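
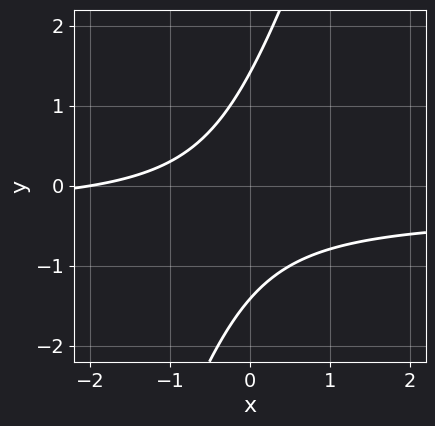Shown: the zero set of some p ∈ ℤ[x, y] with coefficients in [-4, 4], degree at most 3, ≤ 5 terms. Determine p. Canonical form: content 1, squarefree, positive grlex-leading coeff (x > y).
3*x*y - y^2 + x + 2

(a) Degree: a generic line meets the curve in up to 2 points, so deg p = 2.
(b) Reading off the gridlines: one x-axis crossing is at x = -2.
(c) Solving for integer coefficients yields p as stated.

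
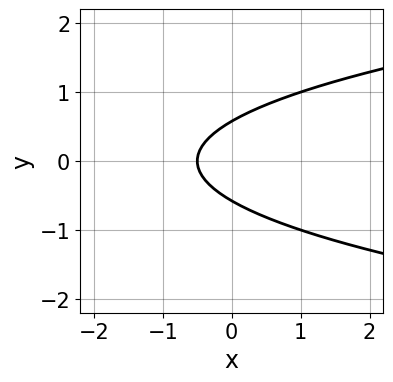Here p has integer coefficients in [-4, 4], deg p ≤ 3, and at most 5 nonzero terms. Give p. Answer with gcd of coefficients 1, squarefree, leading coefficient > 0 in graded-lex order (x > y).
1. deg p = 2.
2. Symmetries: the y ↦ −y reflection is a symmetry, so y appears only in even powers.
3. Matching integer coefficients to the picture gives p.

3*y^2 - 2*x - 1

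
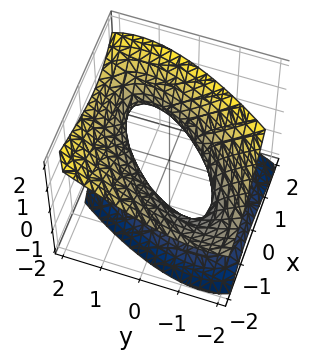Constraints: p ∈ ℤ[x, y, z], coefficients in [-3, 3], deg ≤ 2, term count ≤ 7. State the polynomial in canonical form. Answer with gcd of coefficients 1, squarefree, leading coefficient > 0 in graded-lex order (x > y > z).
First, the degree is 2 — the shape is more complex than any degree-1 surface.
Next, from the axis intercepts and sections: the y-axis gridline crossings are at y ∈ {-1, 1}; among the integer gridlines, it crosses the x-axis at x ∈ {-1, 1}; no z-intercept at any integer in the box.
Finally, assembling these constraints gives the stated polynomial.

2*x^2 - 3*x*y + 3*x*z + 2*y^2 - 3*z^2 - 2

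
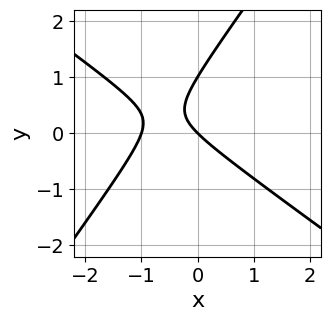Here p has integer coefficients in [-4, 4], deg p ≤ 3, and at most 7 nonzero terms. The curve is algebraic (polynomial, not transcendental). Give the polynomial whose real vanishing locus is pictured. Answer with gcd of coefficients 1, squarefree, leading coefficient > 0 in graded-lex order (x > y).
3*x^2 + 2*x*y - 3*y^2 + 3*x + 3*y

First, the degree is 2 — a generic line meets the curve in up to 2 points.
Next, from the axis intercepts and sections: the y-axis gridline crossings are at y ∈ {0, 1}; the x-axis gridline crossings are at x ∈ {-1, 0}.
Finally, solving for integer coefficients yields p as stated.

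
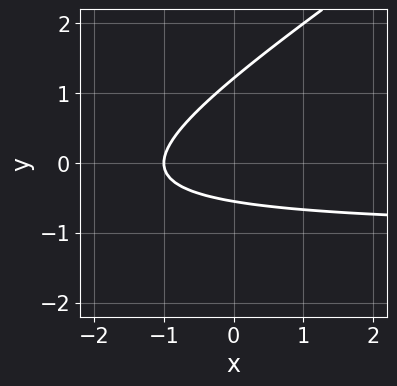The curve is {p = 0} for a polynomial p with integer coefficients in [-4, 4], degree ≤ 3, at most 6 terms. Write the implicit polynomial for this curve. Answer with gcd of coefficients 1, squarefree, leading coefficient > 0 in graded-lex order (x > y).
2*x*y - 3*y^2 + 2*x + 2*y + 2

Degree: no degree-1 curve has this shape, so deg p = 2.
Against the integer gridlines: it crosses the x-axis at the gridline x = -1.
Solving for integer coefficients yields p as stated.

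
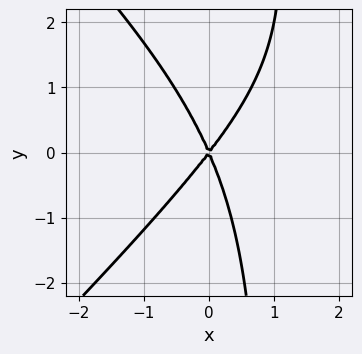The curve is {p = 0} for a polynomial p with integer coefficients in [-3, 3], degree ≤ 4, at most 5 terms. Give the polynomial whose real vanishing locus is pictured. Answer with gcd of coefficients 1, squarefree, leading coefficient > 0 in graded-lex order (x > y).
x^3 - x*y^2 - 3*x^2 + x*y + y^2

(a) Degree: the shape is more complex than any degree-2 curve, so deg p = 3.
(b) From the axis intercepts and sections: one y-axis crossing is at y = 0; it meets the x-axis at x = 0 (among the integer gridlines).
(c) Putting this together gives p.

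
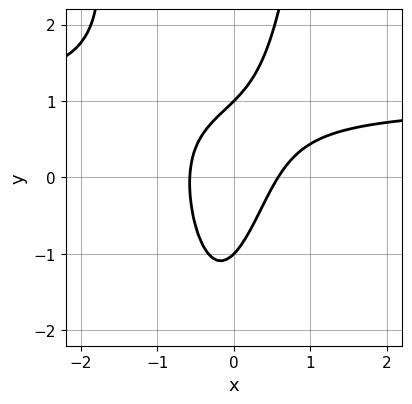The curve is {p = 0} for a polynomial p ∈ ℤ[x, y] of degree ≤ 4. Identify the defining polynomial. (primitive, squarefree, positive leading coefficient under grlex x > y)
(a) The degree is 3 — the shape is more complex than any degree-2 curve.
(b) From the visible intercepts: the y-axis gridline crossings are at y ∈ {-1, 1}.
(c) Matching integer coefficients to the picture gives p.

3*x^2*y - 3*x^2 + 2*x*y - y^2 + 1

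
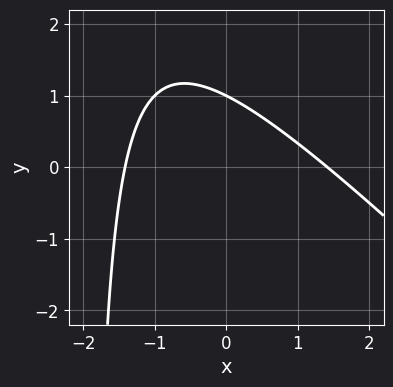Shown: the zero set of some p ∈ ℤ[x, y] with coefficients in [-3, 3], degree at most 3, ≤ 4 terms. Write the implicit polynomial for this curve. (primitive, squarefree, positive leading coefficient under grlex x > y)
x^2 + x*y + 2*y - 2

First, degree: the shape is more complex than any degree-1 curve, so deg p = 2.
Then, from the axis intercepts and sections: it meets the y-axis at y = 1 (among the integer gridlines).
Finally, assembling these constraints gives the stated polynomial.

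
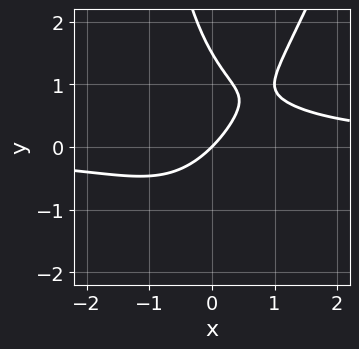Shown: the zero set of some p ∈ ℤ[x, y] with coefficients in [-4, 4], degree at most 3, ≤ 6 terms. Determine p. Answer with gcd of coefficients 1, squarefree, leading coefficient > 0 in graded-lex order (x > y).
First, degree: the shape is more complex than any degree-2 curve, so deg p = 3.
Then, reading off the gridlines: it crosses the y-axis at the gridline y = 0; one x-axis crossing is at x = 0.
Finally, matching integer coefficients to the picture gives p.

3*x^2*y - x*y^2 - 2*y^2 - 3*x + 3*y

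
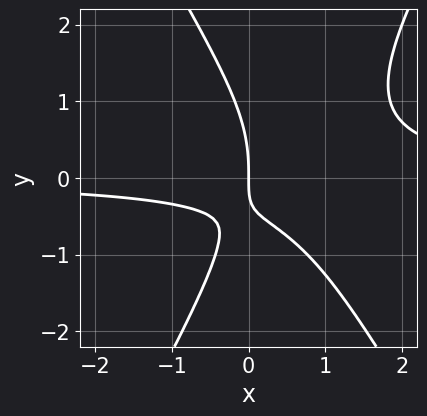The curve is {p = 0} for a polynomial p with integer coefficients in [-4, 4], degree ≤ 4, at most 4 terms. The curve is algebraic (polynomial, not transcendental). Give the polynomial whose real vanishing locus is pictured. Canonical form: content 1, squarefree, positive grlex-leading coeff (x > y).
(a) The degree is 3 — no degree-2 curve has this shape.
(b) Against the integer gridlines: it crosses the x-axis at the gridline x = 0; it meets the y-axis at y = 0 (among the integer gridlines).
(c) Solving for integer coefficients yields p as stated.

3*x^2*y - y^3 - 3*x*y - 2*x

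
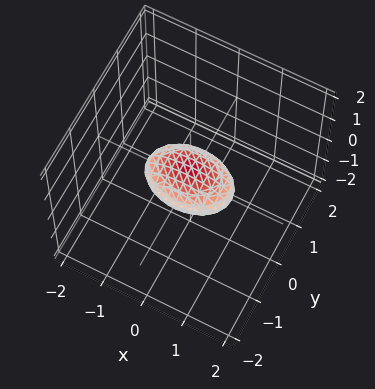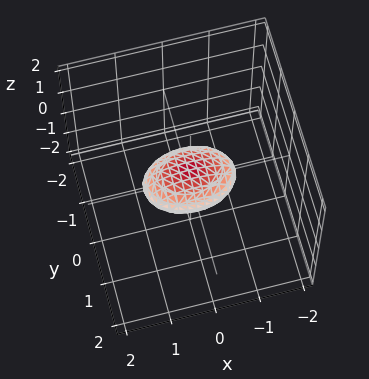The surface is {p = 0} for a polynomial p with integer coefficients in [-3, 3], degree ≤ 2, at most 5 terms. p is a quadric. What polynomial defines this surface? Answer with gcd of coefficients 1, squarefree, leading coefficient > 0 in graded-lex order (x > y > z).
1. deg p = 2. Bounded and convex; a quadric.
2. Symmetries: the y ↦ −y reflection is a symmetry, so y appears only in even powers; mirror symmetry x ↦ −x ⇒ only even powers of x; mirror symmetry z ↦ −z ⇒ only even powers of z.
3. From the visible intercepts: the x-axis gridline crossings are at x ∈ {-1, 1}.
4. Matching integer coefficients to the picture gives p.

x^2 + 2*y^2 + 3*z^2 - 1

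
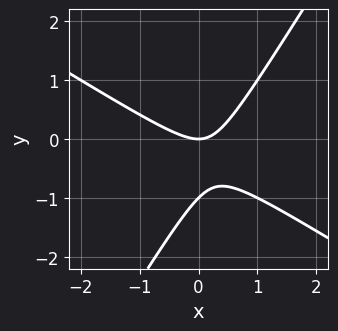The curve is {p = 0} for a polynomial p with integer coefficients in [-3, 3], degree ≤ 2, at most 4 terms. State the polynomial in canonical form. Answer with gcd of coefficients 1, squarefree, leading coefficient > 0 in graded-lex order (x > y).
x^2 + x*y - y^2 - y

First, the degree is 2 — no degree-1 curve has this shape.
Then, checking where it meets the axes: it crosses the x-axis at the gridline x = 0; the y-axis gridline crossings are at y ∈ {-1, 0}.
Finally, assembling these constraints gives the stated polynomial.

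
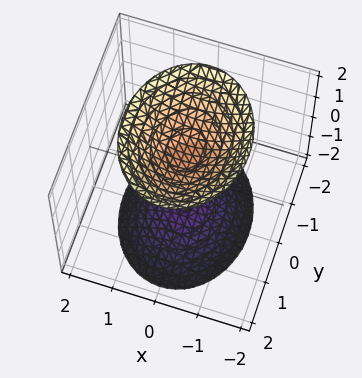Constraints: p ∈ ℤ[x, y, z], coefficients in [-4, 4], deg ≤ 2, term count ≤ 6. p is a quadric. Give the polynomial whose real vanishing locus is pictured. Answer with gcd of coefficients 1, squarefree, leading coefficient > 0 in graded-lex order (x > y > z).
The picture has 2 separate pieces. They look like related sheets of one shape, so recover p as a whole.
Degree: two separate bowl-shaped sheets opening away from each other; a quadric, so deg p = 2.
Symmetries: the x ↦ −x reflection is a symmetry, so x appears only in even powers; mirror symmetry y ↦ −y ⇒ only even powers of y; the z ↦ −z reflection is a symmetry, so z appears only in even powers.
From the axis intercepts and sections: the surface avoids every integer y-axis point in the box; the surface avoids every integer x-axis point in the box.
Solving for integer coefficients yields p as stated.

3*x^2 + 2*y^2 - 2*z^2 + 3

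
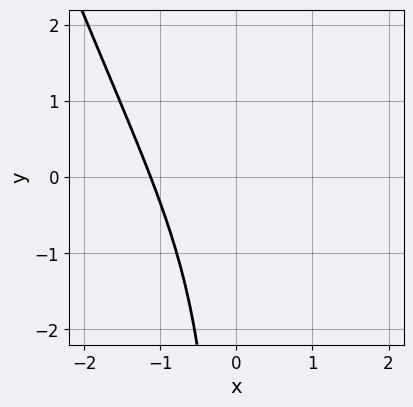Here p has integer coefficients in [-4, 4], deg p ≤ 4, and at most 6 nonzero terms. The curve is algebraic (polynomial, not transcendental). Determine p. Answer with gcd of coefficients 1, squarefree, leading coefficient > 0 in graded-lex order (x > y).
First, deg p = 3.
Then, against the integer gridlines: the curve avoids every integer y-axis point in the box.
Finally, putting this together gives p.

3*x^3 + x^2*y + x^2 - 2*x*y + 3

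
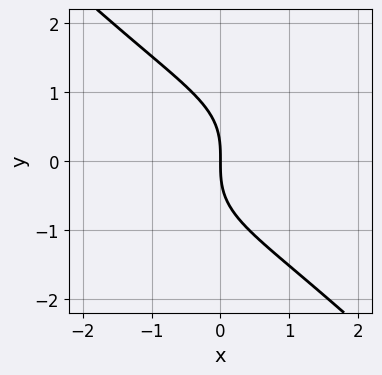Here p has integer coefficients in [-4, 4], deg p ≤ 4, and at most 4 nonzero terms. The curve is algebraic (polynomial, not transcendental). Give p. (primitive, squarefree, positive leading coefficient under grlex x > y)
Degree: the shape is more complex than any degree-2 curve, so deg p = 3.
From the visible intercepts: it meets the y-axis at y = 0 (among the integer gridlines); it meets the x-axis at x = 0 (among the integer gridlines).
Assembling these constraints gives the stated polynomial.

x^2*y - y^3 - 2*x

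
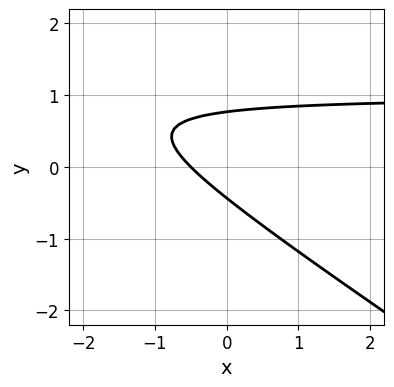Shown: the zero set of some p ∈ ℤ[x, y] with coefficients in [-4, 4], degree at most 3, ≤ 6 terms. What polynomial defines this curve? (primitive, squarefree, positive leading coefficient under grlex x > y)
2*x*y + 3*y^2 - 2*x - y - 1

The degree is 2 — a generic line meets the curve in up to 2 points.
Putting this together gives p.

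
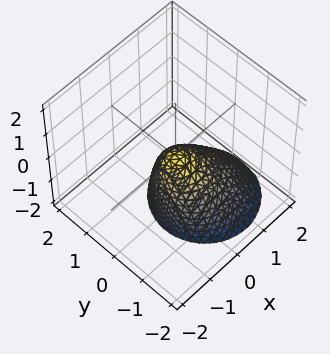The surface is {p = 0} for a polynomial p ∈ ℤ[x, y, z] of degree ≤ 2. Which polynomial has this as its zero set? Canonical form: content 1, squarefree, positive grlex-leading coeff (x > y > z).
3*x^2 + 2*x*z + 3*y^2 - y*z + 2*z

(a) Degree: no degree-1 surface has this shape, so deg p = 2.
(b) From the axis intercepts and sections: it meets the x-axis at x = 0 (among the integer gridlines); one y-axis crossing is at y = 0.
(c) These observations pin down the coefficients.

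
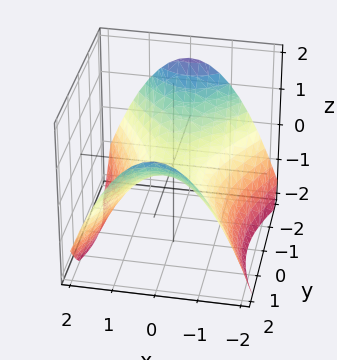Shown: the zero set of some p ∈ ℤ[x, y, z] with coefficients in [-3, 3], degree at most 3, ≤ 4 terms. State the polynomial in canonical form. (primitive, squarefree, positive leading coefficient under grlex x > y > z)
2*x^2 - y^2 + 3*z

(a) Degree: a hyperbolic paraboloid; a quadric, so deg p = 2.
(b) Symmetries: the x ↦ −x reflection is a symmetry, so x appears only in even powers; it's symmetric under y → −y, forcing even powers of y.
(c) Reading off the gridlines: one x-axis crossing is at x = 0; it crosses the z-axis at the gridline z = 0.
(d) Assembling these constraints gives the stated polynomial.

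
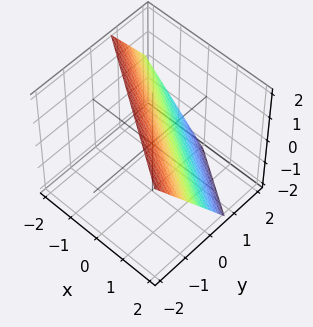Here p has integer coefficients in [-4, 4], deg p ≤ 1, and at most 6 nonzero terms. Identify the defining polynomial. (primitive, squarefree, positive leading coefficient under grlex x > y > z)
2*x + 3*y + 2*z - 2

deg p = 1. The surface is flat (a plane).
From the axis intercepts and sections: it meets the x-axis at x = 1 (among the integer gridlines); it meets the z-axis at z = 1 (among the integer gridlines).
These observations pin down the coefficients.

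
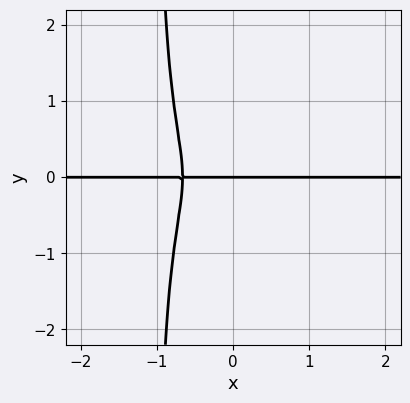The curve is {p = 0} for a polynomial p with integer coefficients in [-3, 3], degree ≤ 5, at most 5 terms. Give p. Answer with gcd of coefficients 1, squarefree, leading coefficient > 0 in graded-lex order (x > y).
(a) The degree is 4 — a generic line meets the curve in up to 4 points.
(b) From the axis intercepts and sections: the visible x-axis segment lies entirely on the curve; one y-axis crossing is at y = 0.
(c) Assembling these constraints gives the stated polynomial.

3*x^3*y + x*y^3 + 2*x^2*y + y^3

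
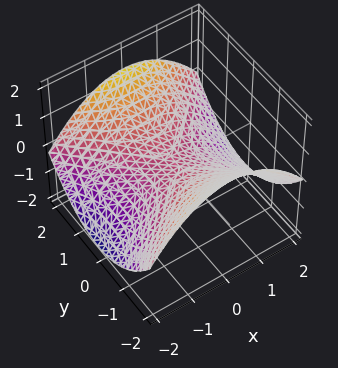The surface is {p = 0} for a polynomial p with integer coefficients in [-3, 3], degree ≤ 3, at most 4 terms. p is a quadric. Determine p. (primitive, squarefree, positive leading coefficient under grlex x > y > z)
x^2 - y^2 + 3*z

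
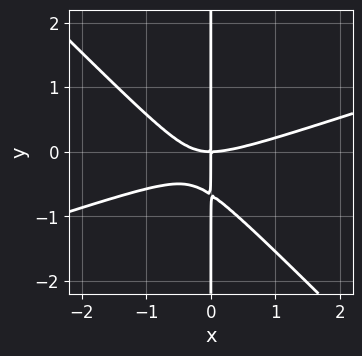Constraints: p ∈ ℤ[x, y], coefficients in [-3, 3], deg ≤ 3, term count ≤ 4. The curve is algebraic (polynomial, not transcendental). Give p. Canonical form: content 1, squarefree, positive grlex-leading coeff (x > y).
x^3 - 2*x^2*y - 3*x*y^2 - 2*x*y

1. deg p = 3. A generic line meets the curve in up to 3 points.
2. Against the integer gridlines: it meets the x-axis at x = 0 (among the integer gridlines); every point of the y-axis in the box is on the curve.
3. Together with the visible shape, these determine p as stated.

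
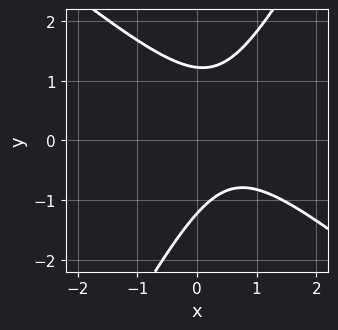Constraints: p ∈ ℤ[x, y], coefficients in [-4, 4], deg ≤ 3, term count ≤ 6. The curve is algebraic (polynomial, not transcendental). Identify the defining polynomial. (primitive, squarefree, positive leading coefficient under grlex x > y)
3*x^2 + 2*x*y - 2*y^2 - 3*x + 3

(a) The degree is 2 — the shape is more complex than any degree-1 curve.
(b) Reading off the gridlines: the curve avoids every integer x-axis point in the box.
(c) Together with the visible shape, these determine p as stated.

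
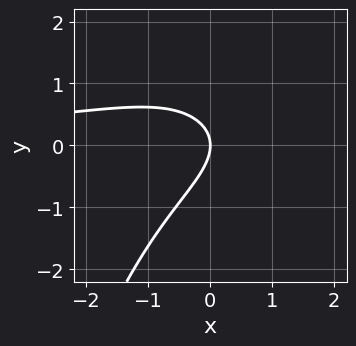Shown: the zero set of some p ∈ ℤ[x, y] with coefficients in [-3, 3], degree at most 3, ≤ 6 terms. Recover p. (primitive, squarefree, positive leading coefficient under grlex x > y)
First, the degree is 3 — no degree-2 curve has this shape.
Next, observable constraints: it crosses the x-axis at the gridline x = 0; one y-axis crossing is at y = 0.
Finally, assembling these constraints gives the stated polynomial.

x^2*y - x*y + 2*y^2 + 2*x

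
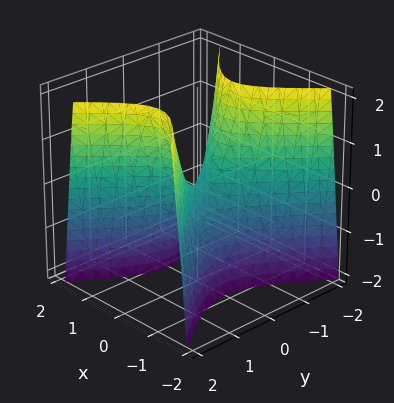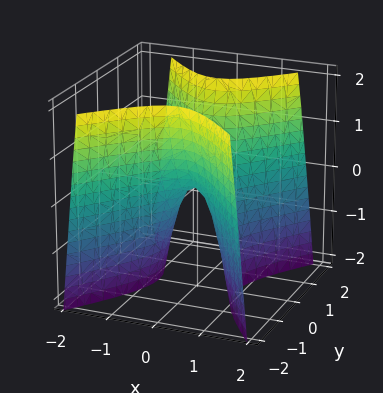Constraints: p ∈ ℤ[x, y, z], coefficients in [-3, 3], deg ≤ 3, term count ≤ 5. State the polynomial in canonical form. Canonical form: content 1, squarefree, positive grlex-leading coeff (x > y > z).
3*x^2 - 2*y^2 + z

Degree: a hyperbolic paraboloid; a quadric, so deg p = 2.
Symmetries: it's symmetric under y → −y, forcing even powers of y; mirror symmetry x ↦ −x ⇒ only even powers of x.
Against the integer gridlines: it crosses the y-axis at the gridline y = 0; one x-axis crossing is at x = 0; it crosses the z-axis at the gridline z = 0.
Solving for integer coefficients yields p as stated.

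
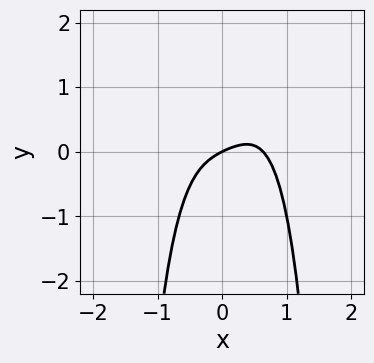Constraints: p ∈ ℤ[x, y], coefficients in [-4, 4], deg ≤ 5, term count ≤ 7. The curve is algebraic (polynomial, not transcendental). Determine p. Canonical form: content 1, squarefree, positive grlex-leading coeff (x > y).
3*x^4 - x^3 + x^2 - x + 2*y

1. Degree: the shape is more complex than any degree-3 curve, so deg p = 4.
2. Observable constraints: it meets the x-axis at x = 0 (among the integer gridlines); it meets the y-axis at y = 0 (among the integer gridlines).
3. Putting this together gives p.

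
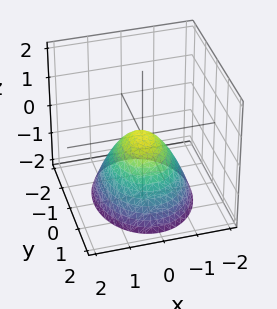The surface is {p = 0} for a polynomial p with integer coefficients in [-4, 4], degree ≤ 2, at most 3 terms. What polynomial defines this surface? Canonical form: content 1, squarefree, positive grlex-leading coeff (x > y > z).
(a) deg p = 2. A paraboloid; a quadric.
(b) Symmetries: it's symmetric under x → −x, forcing even powers of x; the y ↦ −y reflection is a symmetry, so y appears only in even powers.
(c) Against the integer gridlines: one y-axis crossing is at y = 0; it meets the z-axis at z = 0 (among the integer gridlines); it meets the x-axis at x = 0 (among the integer gridlines).
(d) Assembling these constraints gives the stated polynomial.

3*x^2 + 2*y^2 + 3*z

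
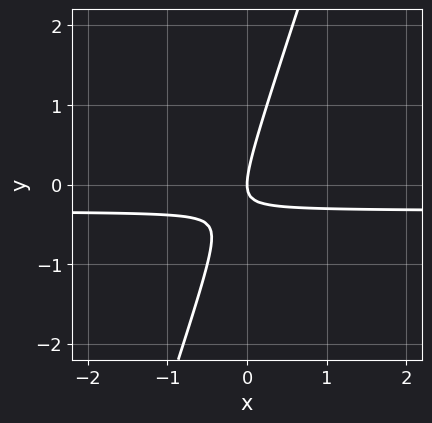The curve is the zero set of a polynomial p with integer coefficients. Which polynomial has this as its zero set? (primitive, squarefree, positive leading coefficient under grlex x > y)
3*x*y - y^2 + x

1. deg p = 2.
2. From the axis intercepts and sections: it meets the x-axis at x = 0 (among the integer gridlines); one y-axis crossing is at y = 0.
3. Matching integer coefficients to the picture gives p.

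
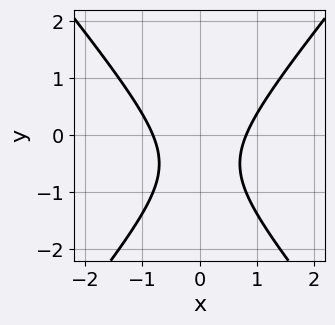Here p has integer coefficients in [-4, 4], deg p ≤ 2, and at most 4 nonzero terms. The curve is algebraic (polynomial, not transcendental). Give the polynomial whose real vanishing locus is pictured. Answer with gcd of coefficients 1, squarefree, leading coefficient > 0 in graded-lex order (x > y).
3*x^2 - 2*y^2 - 2*y - 2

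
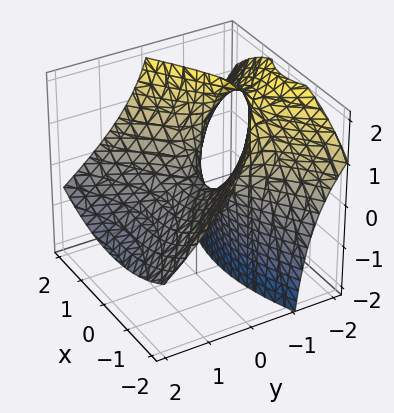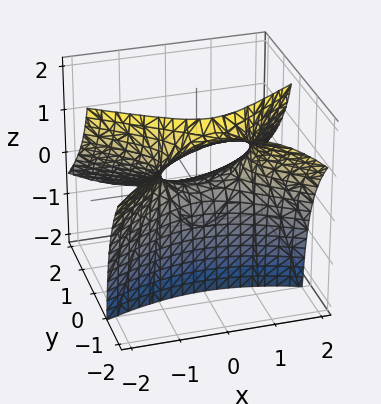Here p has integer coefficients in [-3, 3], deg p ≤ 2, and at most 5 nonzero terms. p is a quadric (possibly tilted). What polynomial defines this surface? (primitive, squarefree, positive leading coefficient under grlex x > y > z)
x^2 - 2*y^2 - 3*y*z - 2*z

1. deg p = 2.
2. From the axis intercepts and sections: it meets the z-axis at z = 0 (among the integer gridlines); one x-axis crossing is at x = 0.
3. Together with the visible shape, these determine p as stated.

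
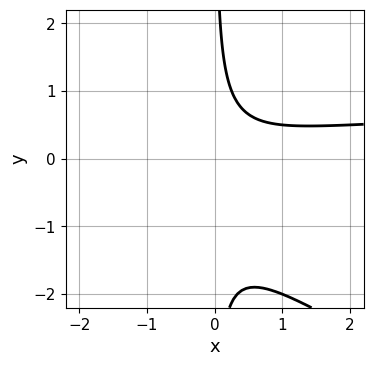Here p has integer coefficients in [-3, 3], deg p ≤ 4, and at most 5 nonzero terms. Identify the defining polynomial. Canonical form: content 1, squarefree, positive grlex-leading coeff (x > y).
x^2*y + 2*x*y^2 - x^2 + 2*x*y - 1

First, the degree is 3 — no degree-2 curve has this shape.
Then, observable constraints: it misses every integer gridline on the y-axis; it misses every integer gridline on the x-axis.
Finally, putting this together gives p.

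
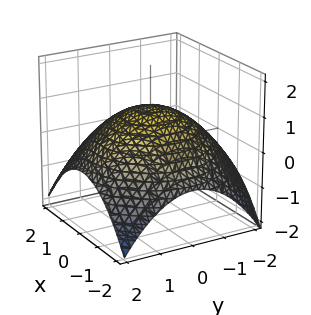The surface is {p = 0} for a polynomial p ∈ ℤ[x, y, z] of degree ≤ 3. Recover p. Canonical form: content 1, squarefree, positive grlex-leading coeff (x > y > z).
x^2 + y^2 + 3*z - 3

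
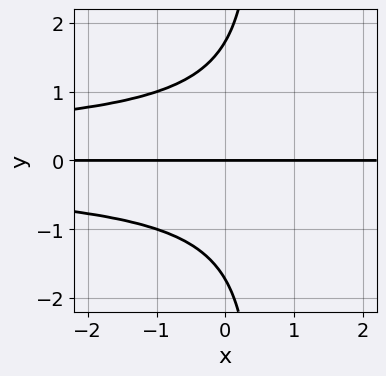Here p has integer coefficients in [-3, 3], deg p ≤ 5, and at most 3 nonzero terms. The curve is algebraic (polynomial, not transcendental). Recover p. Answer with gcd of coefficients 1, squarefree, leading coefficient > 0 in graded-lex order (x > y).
2*x*y^3 - y^3 + 3*y

The degree is 4 — a generic line meets the curve in up to 4 points.
Reading off the gridlines: one y-axis crossing is at y = 0; every point of the x-axis in the box is on the curve.
Putting this together gives p.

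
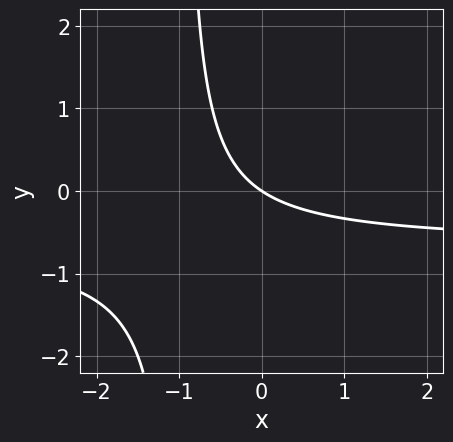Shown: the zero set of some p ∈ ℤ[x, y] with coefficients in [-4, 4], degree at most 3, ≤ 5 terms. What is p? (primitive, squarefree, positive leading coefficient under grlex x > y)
3*x*y + 2*x + 3*y

(a) The degree is 2 — the shape is more complex than any degree-1 curve.
(b) Observable constraints: it meets the y-axis at y = 0 (among the integer gridlines); one x-axis crossing is at x = 0.
(c) Assembling these constraints gives the stated polynomial.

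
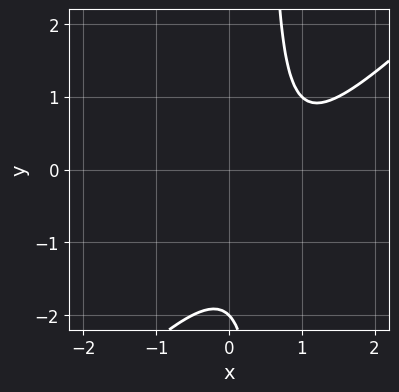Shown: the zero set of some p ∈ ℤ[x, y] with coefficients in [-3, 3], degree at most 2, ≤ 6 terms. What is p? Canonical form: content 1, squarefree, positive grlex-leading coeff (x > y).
2*x^2 - 2*x*y - 3*x + y + 2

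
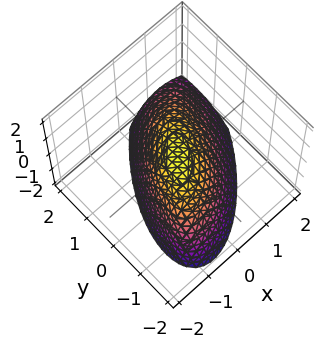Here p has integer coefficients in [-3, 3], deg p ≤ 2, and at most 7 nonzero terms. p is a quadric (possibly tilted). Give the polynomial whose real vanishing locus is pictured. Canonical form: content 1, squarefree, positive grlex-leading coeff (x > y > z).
3*x^2 - 3*x*y + x*z + 2*y^2 + 3*z

1. deg p = 2. The shape is more complex than any degree-1 surface.
2. Against the integer gridlines: it meets the z-axis at z = 0 (among the integer gridlines); it crosses the x-axis at the gridline x = 0; it crosses the y-axis at the gridline y = 0.
3. These observations pin down the coefficients.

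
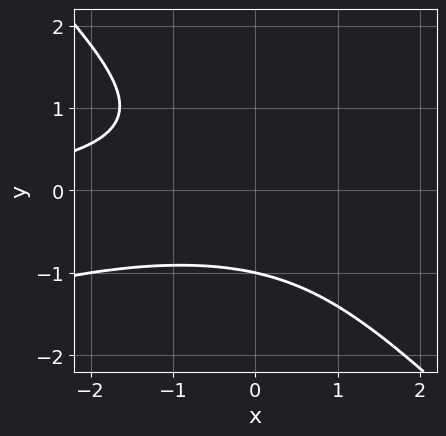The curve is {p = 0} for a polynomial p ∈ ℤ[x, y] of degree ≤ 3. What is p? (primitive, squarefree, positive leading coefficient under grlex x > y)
x^2*y - 2*x*y^2 - 3*y^3 - 3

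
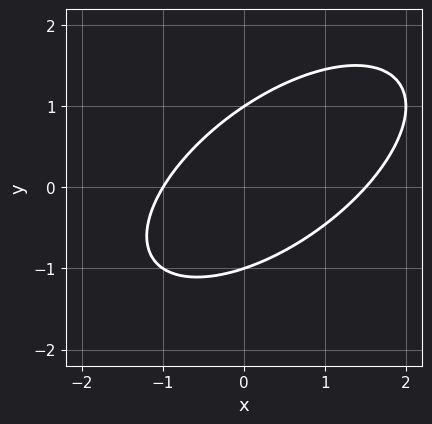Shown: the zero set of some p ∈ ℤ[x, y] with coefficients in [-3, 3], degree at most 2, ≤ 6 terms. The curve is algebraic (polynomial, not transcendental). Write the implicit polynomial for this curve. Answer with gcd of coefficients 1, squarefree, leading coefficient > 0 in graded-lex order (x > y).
2*x^2 - 3*x*y + 3*y^2 - x - 3

1. The degree is 2 — no degree-1 curve has this shape.
2. From the visible intercepts: it meets the x-axis at x = -1 (among the integer gridlines); among the integer gridlines, it crosses the y-axis at y ∈ {-1, 1}.
3. Assembling these constraints gives the stated polynomial.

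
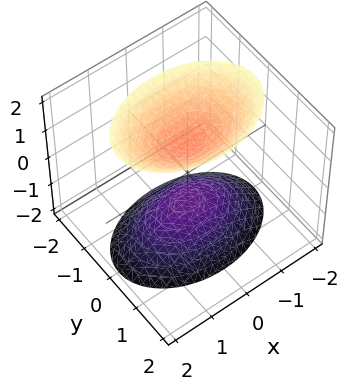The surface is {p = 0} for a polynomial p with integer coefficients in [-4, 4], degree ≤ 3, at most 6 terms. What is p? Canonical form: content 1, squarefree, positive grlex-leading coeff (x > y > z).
x^2 + 2*y^2 - z^2 + 1

There are 2 components. They look like related sheets of one shape, so recover p as a whole.
deg p = 2. Two separate bowl-shaped sheets opening away from each other; a quadric.
Symmetries: it's symmetric under z → −z, forcing even powers of z; the x ↦ −x reflection is a symmetry, so x appears only in even powers; the y ↦ −y reflection is a symmetry, so y appears only in even powers.
Against the integer gridlines: no x-intercept at any integer in the box; the surface avoids every integer y-axis point in the box; the z-axis gridline crossings are at z ∈ {-1, 1}.
Together with the visible shape, these determine p as stated.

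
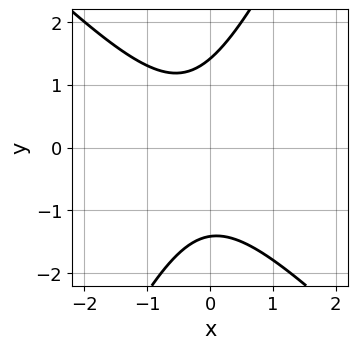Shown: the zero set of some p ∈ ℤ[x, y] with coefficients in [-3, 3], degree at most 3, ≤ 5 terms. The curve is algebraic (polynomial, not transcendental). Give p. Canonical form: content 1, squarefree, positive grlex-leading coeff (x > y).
1. deg p = 2. A generic line meets the curve in up to 2 points.
2. Observable constraints: no x-intercept at any integer in the box.
3. Matching integer coefficients to the picture gives p.

2*x^2 + x*y - y^2 + x + 2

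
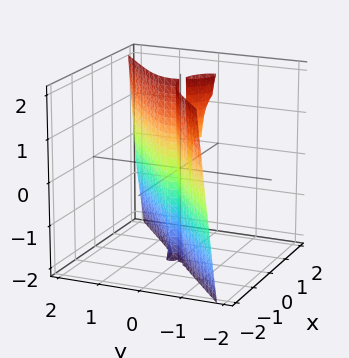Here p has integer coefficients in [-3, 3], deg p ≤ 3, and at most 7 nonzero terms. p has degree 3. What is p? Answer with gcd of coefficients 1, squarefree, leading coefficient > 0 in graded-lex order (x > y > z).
2*x^3 + x*y*z - 3*y^3 + 2*x*y + y^2

I count 2 distinct pieces.
deg p = 3.
Against the integer gridlines: the visible z-axis segment lies entirely on the surface; it crosses the x-axis at the gridline x = 0.
The integer polynomial consistent with all of this is the stated p.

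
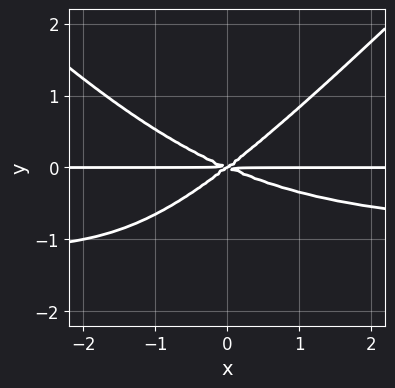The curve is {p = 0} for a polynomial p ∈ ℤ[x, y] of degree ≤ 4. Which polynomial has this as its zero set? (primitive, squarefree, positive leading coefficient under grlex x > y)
x^2*y^2 - y^4 + x^2*y + x*y^2 - 3*y^3

Degree: a generic line meets the curve in up to 4 points, so deg p = 4.
Observable constraints: it crosses the y-axis at the gridline y = 0; every point of the x-axis in the box is on the curve.
The integer polynomial consistent with all of this is the stated p.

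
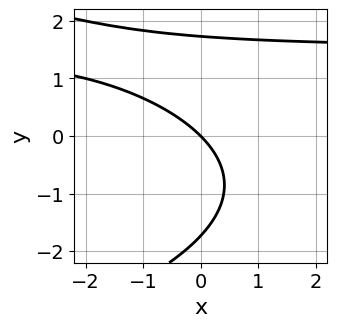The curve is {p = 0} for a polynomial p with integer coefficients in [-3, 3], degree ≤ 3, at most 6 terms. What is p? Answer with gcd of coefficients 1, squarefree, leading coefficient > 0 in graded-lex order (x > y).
First, the degree is 3 — a generic line meets the curve in up to 3 points.
Then, from the visible intercepts: it meets the x-axis at x = 0 (among the integer gridlines); it meets the y-axis at y = 0 (among the integer gridlines).
Finally, matching integer coefficients to the picture gives p.

y^3 + 2*x*y - 3*x - 3*y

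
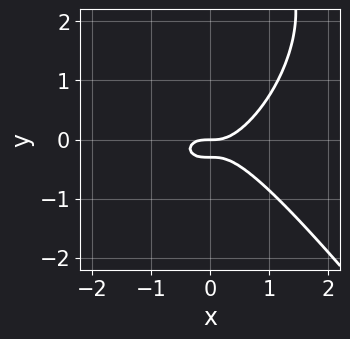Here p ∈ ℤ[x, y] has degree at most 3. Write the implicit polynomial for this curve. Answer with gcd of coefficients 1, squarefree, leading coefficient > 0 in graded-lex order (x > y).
First, deg p = 3.
Then, reading off the gridlines: one y-axis crossing is at y = 0; one x-axis crossing is at x = 0.
Finally, assembling these constraints gives the stated polynomial.

2*x^3 + y^3 - 3*y^2 - y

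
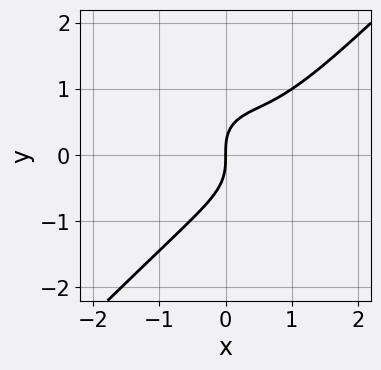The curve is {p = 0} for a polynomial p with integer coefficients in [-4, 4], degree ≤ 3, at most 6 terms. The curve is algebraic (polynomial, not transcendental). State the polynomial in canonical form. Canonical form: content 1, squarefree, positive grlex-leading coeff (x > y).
x^3 - y^3 - x^2 + x

First, the degree is 3 — no degree-2 curve has this shape.
Then, against the integer gridlines: it meets the y-axis at y = 0 (among the integer gridlines); it meets the x-axis at x = 0 (among the integer gridlines).
Finally, together with the visible shape, these determine p as stated.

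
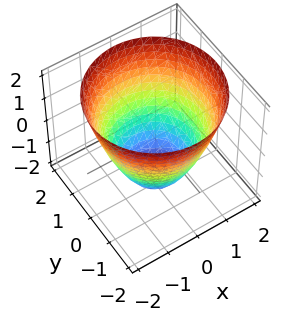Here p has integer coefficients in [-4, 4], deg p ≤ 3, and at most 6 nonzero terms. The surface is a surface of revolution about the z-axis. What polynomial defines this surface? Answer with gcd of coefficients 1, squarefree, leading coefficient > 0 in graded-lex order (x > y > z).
x^2 + y^2 - z - 2

The degree is 2 — a generic line meets the surface in up to 2 points.
Symmetry: every cross-section ⟂ z is a circle, so x, y appear only via x² + y².
Reading off the gridlines: one z-axis crossing is at z = -2; a circular section at z = 0 has radius between 1 and 2.
Matching integer coefficients to the picture gives p.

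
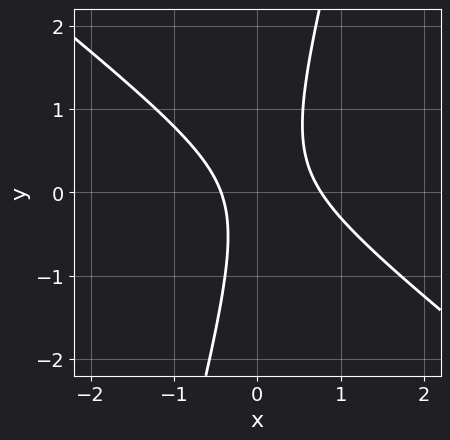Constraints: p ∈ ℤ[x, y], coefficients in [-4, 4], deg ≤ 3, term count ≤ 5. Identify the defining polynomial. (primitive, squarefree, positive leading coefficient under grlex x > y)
1. deg p = 2. The shape is more complex than any degree-1 curve.
2. From the axis intercepts and sections: no y-intercept at any integer in the box.
3. Putting this together gives p.

3*x^2 + 3*x*y - y^2 - x - 1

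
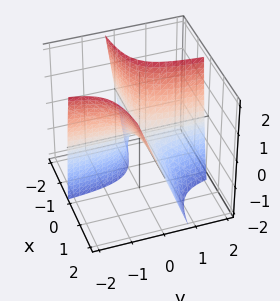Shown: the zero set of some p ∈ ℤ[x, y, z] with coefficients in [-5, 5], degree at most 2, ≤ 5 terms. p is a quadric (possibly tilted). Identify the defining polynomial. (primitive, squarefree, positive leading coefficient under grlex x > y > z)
The degree is 2 — the shape is more complex than any degree-1 surface.
Checking where it meets the axes: every point of the x-axis in the box is on the surface; every point of the y-axis in the box is on the surface.
The integer polynomial consistent with all of this is the stated p.

4*x*y + x*z + z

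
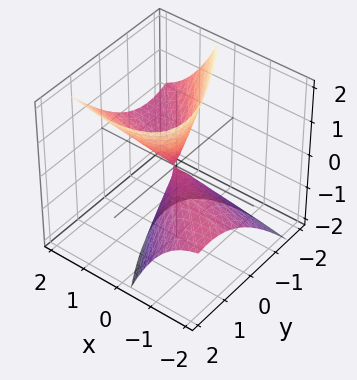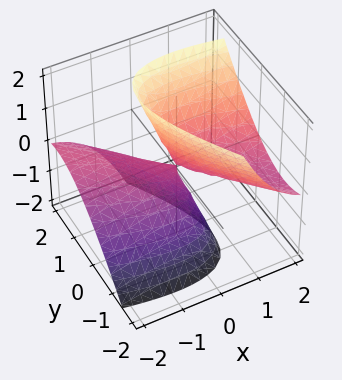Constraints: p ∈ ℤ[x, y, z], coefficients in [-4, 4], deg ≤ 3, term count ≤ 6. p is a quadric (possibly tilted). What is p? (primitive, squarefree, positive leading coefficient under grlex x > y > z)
x^2 + 3*x*y - 3*x*z + 2*y^2 - z^2

There are 2 components. Treating them together as one polynomial.
Degree: the shape is more complex than any degree-1 surface, so deg p = 2.
Reading off the gridlines: one y-axis crossing is at y = 0; one z-axis crossing is at z = 0.
Together with the visible shape, these determine p as stated.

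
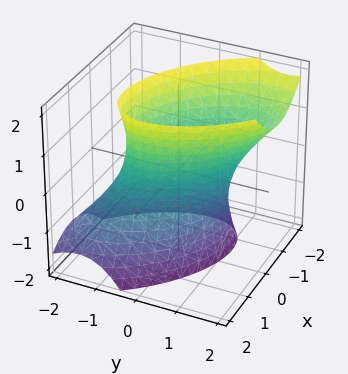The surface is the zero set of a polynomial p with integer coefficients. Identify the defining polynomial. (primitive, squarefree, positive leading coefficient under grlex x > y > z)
First, degree: no degree-1 surface has this shape, so deg p = 2.
Then, observable constraints: among the integer gridlines, it crosses the x-axis at x ∈ {-1, 1}; among the integer gridlines, it crosses the y-axis at y ∈ {-1, 1}; it misses every integer gridline on the z-axis.
Finally, solving for integer coefficients yields p as stated.

3*x^2 + 3*x*y + 3*y^2 - 2*y*z - z^2 - 3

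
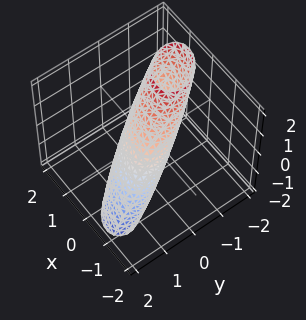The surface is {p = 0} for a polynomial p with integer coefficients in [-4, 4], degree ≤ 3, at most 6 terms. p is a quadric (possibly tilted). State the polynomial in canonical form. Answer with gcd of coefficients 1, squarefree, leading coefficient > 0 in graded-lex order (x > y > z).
3*x^2 + 2*x*y + 3*y^2 + 3*y*z + z^2 - 2

First, the degree is 2 — the shape is more complex than any degree-1 surface.
Finally, matching integer coefficients to the picture gives p.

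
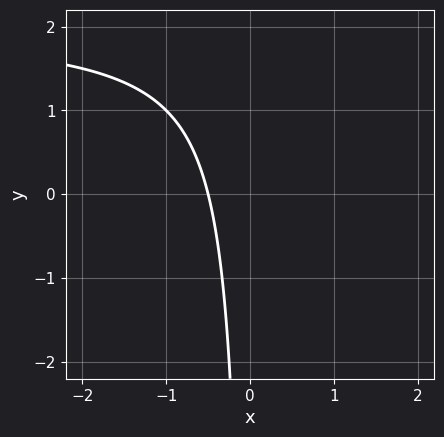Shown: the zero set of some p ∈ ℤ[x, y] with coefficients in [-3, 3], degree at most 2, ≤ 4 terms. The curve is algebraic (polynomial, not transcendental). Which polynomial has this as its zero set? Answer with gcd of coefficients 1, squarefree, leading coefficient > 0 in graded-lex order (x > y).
1. The degree is 2 — no degree-1 curve has this shape.
2. From the axis intercepts and sections: the curve avoids every integer y-axis point in the box.
3. Fitting integer coefficients to these (and the overall shape) gives p.

x*y - 2*x - 1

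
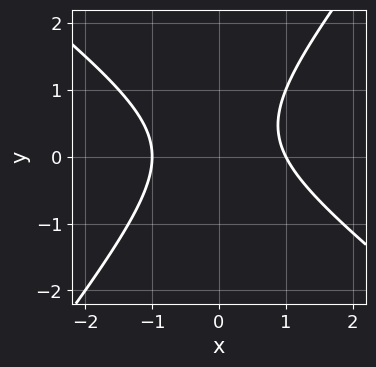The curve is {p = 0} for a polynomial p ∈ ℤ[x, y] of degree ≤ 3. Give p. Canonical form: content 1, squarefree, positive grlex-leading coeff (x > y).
2*x^2 + x*y - 2*y^2 + y - 2

First, degree: the shape is more complex than any degree-1 curve, so deg p = 2.
Then, from the visible intercepts: it misses every integer gridline on the y-axis; among the integer gridlines, it crosses the x-axis at x ∈ {-1, 1}.
Finally, these observations pin down the coefficients.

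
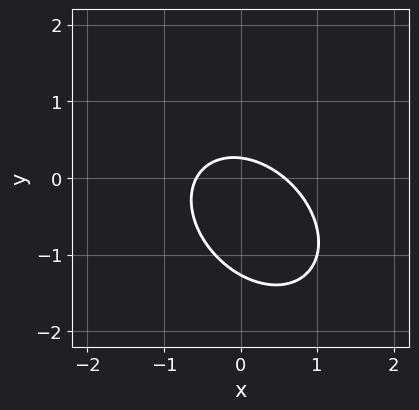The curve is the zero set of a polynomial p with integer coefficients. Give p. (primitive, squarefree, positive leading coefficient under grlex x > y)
3*x^2 + 2*x*y + 3*y^2 + 3*y - 1

The degree is 2 — no degree-1 curve has this shape.
The integer polynomial consistent with all of this is the stated p.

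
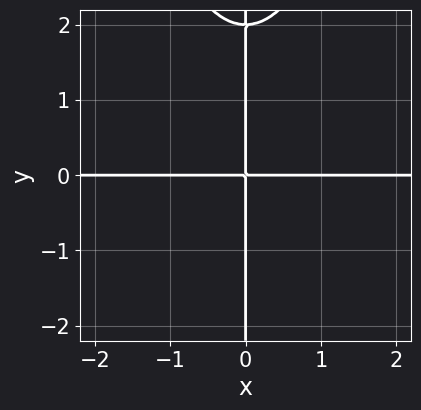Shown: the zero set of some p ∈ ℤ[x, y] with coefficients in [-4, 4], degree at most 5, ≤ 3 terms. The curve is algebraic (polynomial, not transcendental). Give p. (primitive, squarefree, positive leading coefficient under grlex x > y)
Degree: no degree-3 curve has this shape, so deg p = 4.
From the visible intercepts: the visible x-axis segment lies entirely on the curve; the visible y-axis segment lies entirely on the curve.
Matching integer coefficients to the picture gives p.

x^3*y - x*y^2 + 2*x*y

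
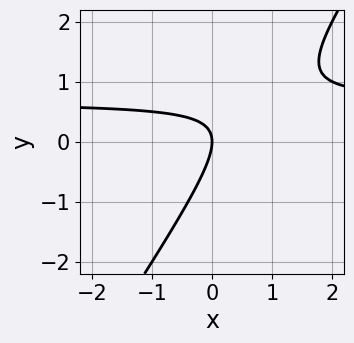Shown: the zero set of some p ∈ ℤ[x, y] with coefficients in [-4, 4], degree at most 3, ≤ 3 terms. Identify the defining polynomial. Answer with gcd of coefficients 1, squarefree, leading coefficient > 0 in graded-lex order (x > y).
3*x*y - 2*y^2 - 2*x

deg p = 2. A generic line meets the curve in up to 2 points.
Observable constraints: it meets the y-axis at y = 0 (among the integer gridlines); it crosses the x-axis at the gridline x = 0.
Putting this together gives p.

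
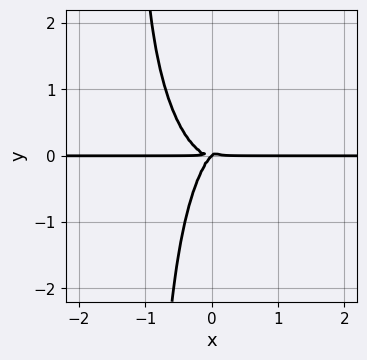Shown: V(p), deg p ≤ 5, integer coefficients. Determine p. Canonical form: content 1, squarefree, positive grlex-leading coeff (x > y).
deg p = 4.
Reading off the gridlines: the visible x-axis segment lies entirely on the curve; one y-axis crossing is at y = 0.
Matching integer coefficients to the picture gives p.

3*x^3*y + x*y^3 - x*y^2 + y^3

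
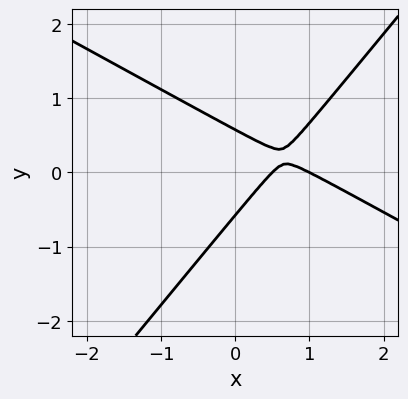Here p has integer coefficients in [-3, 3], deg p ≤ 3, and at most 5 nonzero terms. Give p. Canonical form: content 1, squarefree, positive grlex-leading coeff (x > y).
2*x^2 + 2*x*y - 3*y^2 - 3*x + 1

First, degree: no degree-1 curve has this shape, so deg p = 2.
Next, observable constraints: it crosses the x-axis at the gridline x = 1.
Finally, putting this together gives p.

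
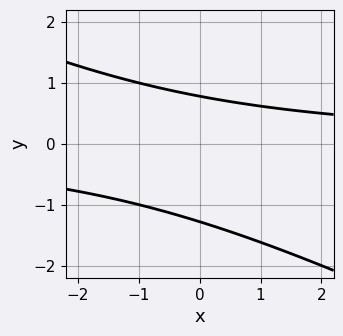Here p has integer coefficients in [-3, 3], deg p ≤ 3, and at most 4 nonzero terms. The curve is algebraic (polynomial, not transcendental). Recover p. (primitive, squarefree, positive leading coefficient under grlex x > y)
deg p = 2. A generic line meets the curve in up to 2 points.
Reading off the gridlines: it misses every integer gridline on the x-axis.
Fitting integer coefficients to these (and the overall shape) gives p.

x*y + 2*y^2 + y - 2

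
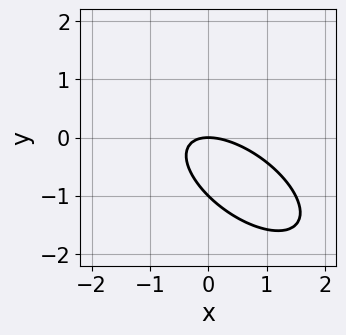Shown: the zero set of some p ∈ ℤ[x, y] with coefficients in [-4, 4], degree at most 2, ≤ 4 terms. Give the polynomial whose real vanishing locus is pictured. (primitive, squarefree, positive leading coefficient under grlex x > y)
1. deg p = 2.
2. Against the integer gridlines: among the integer gridlines, it crosses the y-axis at y ∈ {-1, 0}; it crosses the x-axis at the gridline x = 0.
3. Assembling these constraints gives the stated polynomial.

2*x^2 + 3*x*y + 3*y^2 + 3*y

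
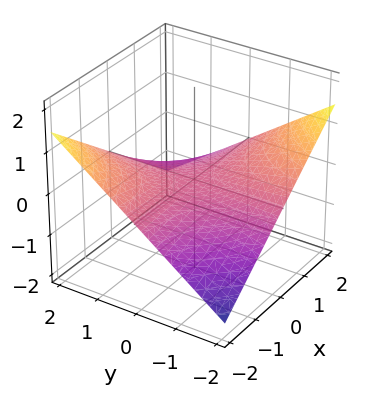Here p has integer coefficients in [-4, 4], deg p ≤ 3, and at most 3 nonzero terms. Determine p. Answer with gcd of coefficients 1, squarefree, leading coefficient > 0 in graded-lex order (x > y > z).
x*y + 3*z

First, the degree is 2 — a hyperbolic paraboloid; a quadric.
Then, against the integer gridlines: the visible y-axis segment lies entirely on the surface; the visible x-axis segment lies entirely on the surface.
Finally, assembling these constraints gives the stated polynomial.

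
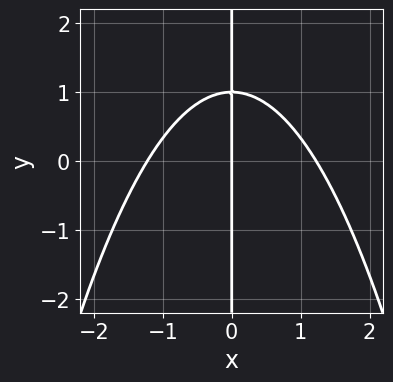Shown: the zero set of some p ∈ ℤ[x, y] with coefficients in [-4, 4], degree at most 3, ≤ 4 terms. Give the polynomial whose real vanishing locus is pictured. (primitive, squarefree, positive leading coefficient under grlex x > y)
2*x^3 + 3*x*y - 3*x

1. Degree: the shape is more complex than any degree-2 curve, so deg p = 3.
2. From the axis intercepts and sections: every point of the y-axis in the box is on the curve; one x-axis crossing is at x = 0.
3. The integer polynomial consistent with all of this is the stated p.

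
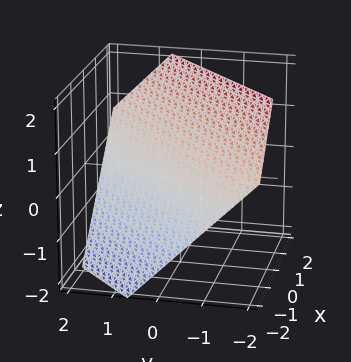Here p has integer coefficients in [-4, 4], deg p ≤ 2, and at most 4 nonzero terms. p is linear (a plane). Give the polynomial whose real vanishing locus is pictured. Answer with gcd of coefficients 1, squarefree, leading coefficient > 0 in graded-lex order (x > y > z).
Degree: the surface is flat (a plane), so deg p = 1.
Solving for integer coefficients yields p as stated.

3*x - 3*y - 3*z + 2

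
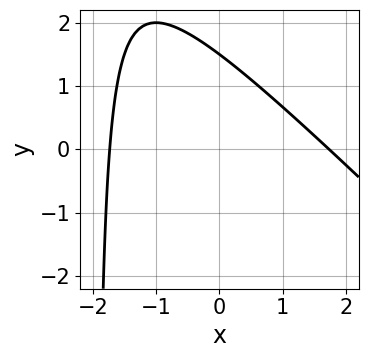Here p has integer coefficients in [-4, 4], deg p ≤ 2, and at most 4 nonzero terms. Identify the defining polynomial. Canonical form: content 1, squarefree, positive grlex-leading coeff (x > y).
x^2 + x*y + 2*y - 3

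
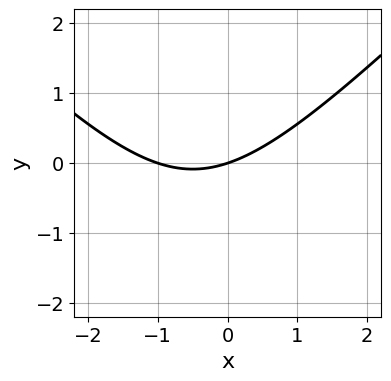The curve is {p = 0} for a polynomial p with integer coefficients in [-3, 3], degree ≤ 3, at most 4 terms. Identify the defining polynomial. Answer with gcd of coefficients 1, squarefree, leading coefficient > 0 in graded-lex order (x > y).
x^2 - y^2 + x - 3*y

First, deg p = 2.
Then, checking where it meets the axes: it crosses the y-axis at the gridline y = 0; among the integer gridlines, it crosses the x-axis at x ∈ {-1, 0}.
Finally, matching integer coefficients to the picture gives p.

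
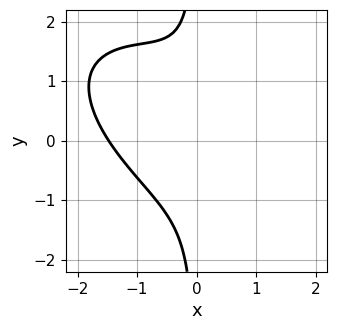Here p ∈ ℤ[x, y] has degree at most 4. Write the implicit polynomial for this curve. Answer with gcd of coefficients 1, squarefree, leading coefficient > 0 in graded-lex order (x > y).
2*x^3 + 3*x^2*y + 3*x*y^2 - 3*x + 2

deg p = 3. The shape is more complex than any degree-2 curve.
From the axis intercepts and sections: it misses every integer gridline on the y-axis.
Putting this together gives p.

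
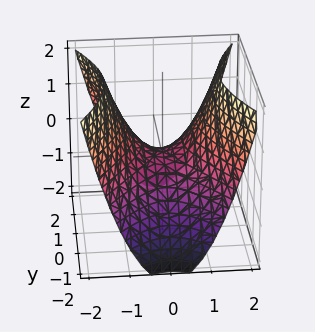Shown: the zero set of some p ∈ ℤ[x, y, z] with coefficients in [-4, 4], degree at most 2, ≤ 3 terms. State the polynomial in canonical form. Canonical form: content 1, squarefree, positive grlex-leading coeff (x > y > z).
2*x^2 - y^2 - 2*z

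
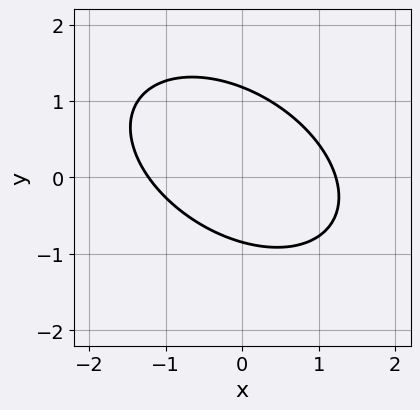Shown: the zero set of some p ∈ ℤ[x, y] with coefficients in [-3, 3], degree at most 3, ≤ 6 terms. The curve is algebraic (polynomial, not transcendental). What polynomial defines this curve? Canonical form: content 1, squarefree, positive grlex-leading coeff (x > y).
2*x^2 + 2*x*y + 3*y^2 - y - 3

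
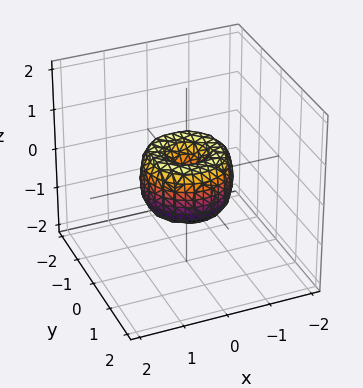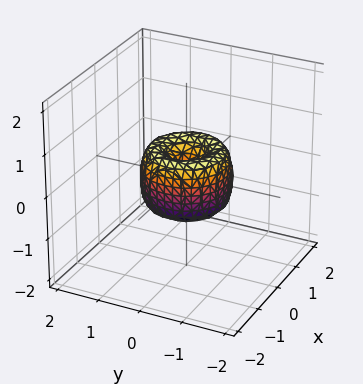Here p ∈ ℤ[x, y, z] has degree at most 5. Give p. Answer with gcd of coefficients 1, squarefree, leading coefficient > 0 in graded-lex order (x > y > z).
Degree: no degree-3 surface has this shape, so deg p = 4.
By symmetry, every cross-section ⟂ z is a circle, so x, y appear only via x² + y².
Against the integer gridlines: the y-axis gridline crossings are at y ∈ {-1, 0, 1}; it meets the z-axis at z = 0 (among the integer gridlines); a circular section at z = 0 has radius exactly 1; among the integer gridlines, it crosses the x-axis at x ∈ {-1, 0, 1}.
Putting this together gives p.

2*x^4 + 4*x^2*y^2 + 2*y^4 - 2*x^2 - 2*y^2 + z^2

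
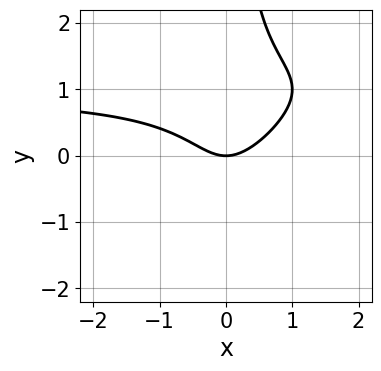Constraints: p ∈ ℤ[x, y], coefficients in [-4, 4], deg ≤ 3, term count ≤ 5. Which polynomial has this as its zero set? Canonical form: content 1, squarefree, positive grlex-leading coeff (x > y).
x^2*y - x*y^2 - x^2 + y

The degree is 3 — no degree-2 curve has this shape.
From the axis intercepts and sections: it crosses the x-axis at the gridline x = 0; it meets the y-axis at y = 0 (among the integer gridlines).
The integer polynomial consistent with all of this is the stated p.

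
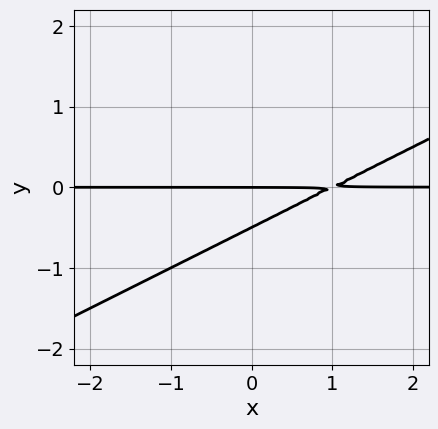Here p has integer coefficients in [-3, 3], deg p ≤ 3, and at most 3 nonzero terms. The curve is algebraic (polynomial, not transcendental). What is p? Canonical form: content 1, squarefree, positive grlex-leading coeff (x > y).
x*y - 2*y^2 - y

(a) Degree: no degree-1 curve has this shape, so deg p = 2.
(b) Against the integer gridlines: the visible x-axis segment lies entirely on the curve; it crosses the y-axis at the gridline y = 0.
(c) Fitting integer coefficients to these (and the overall shape) gives p.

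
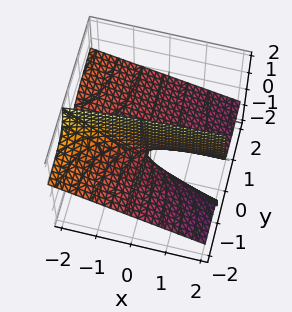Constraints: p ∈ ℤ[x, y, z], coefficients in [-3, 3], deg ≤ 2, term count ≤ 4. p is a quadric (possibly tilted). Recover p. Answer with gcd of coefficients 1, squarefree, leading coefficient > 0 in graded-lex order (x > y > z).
x*y + 3*y*z + z

(a) The degree is 2 — the shape is more complex than any degree-1 surface.
(b) Against the integer gridlines: one z-axis crossing is at z = 0; every point of the x-axis in the box is on the surface; every point of the y-axis in the box is on the surface.
(c) The integer polynomial consistent with all of this is the stated p.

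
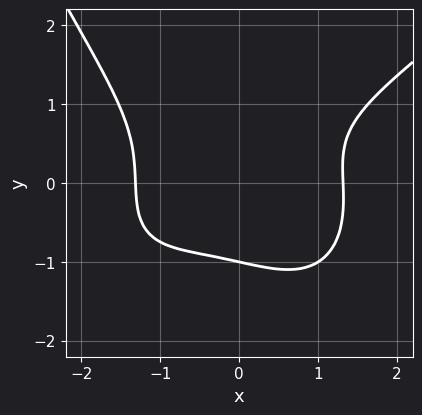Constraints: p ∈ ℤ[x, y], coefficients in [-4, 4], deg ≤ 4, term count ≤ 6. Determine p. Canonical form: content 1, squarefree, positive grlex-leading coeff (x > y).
The degree is 4 — the shape is more complex than any degree-3 curve.
From the axis intercepts and sections: it meets the y-axis at y = -1 (among the integer gridlines).
The integer polynomial consistent with all of this is the stated p.

x^4 - x^3*y - 3*y^3 + 2*x*y - 3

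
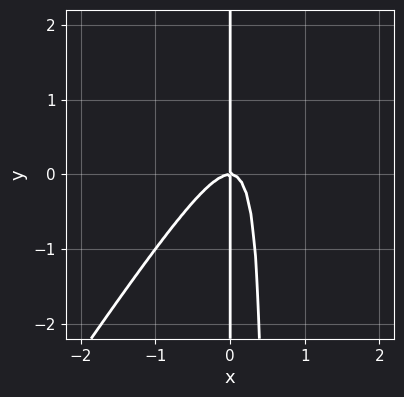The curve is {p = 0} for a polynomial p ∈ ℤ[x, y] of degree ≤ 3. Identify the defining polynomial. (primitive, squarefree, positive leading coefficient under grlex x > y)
(a) The degree is 3 — the shape is more complex than any degree-2 curve.
(b) Observable constraints: it crosses the x-axis at the gridline x = 0; every point of the y-axis in the box is on the curve.
(c) Fitting integer coefficients to these (and the overall shape) gives p.

3*x^3 - 2*x^2*y + x*y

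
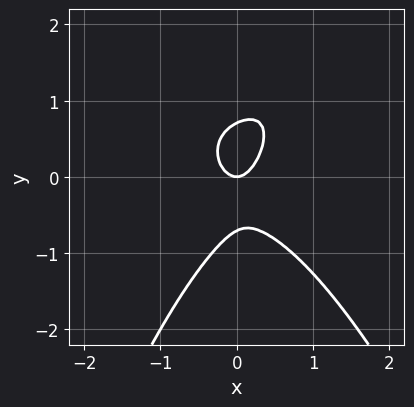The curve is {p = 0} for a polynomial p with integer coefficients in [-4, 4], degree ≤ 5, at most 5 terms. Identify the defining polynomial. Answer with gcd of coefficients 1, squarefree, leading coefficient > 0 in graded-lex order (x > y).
3*x^4 - 2*x*y^2 + 2*y^3 + 3*x^2 - y

(a) Degree: no degree-3 curve has this shape, so deg p = 4.
(b) From the axis intercepts and sections: it meets the y-axis at y = 0 (among the integer gridlines); it meets the x-axis at x = 0 (among the integer gridlines).
(c) Matching integer coefficients to the picture gives p.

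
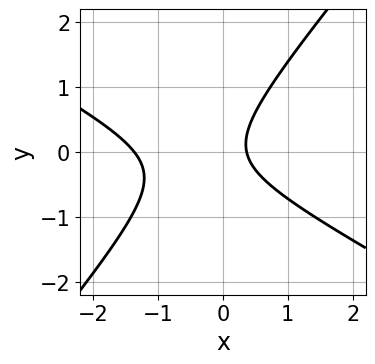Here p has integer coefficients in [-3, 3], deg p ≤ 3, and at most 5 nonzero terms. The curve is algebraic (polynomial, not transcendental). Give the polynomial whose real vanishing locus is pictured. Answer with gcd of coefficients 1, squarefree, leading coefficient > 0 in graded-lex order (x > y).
deg p = 2. The shape is more complex than any degree-1 curve.
From the axis intercepts and sections: the curve avoids every integer y-axis point in the box.
Putting this together gives p.

2*x^2 + 2*x*y - 3*y^2 + 2*x - 1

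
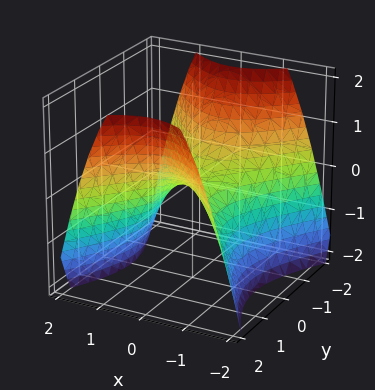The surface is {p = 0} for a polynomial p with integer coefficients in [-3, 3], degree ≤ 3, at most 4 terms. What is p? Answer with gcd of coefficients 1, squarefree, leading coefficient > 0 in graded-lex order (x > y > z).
The degree is 2 — a hyperbolic paraboloid; a quadric.
Symmetries: mirror symmetry x ↦ −x ⇒ only even powers of x; mirror symmetry y ↦ −y ⇒ only even powers of y.
From the visible intercepts: it crosses the z-axis at the gridline z = 0; one x-axis crossing is at x = 0; it crosses the y-axis at the gridline y = 0.
Fitting integer coefficients to these (and the overall shape) gives p.

3*x^2 - 2*y^2 + 3*z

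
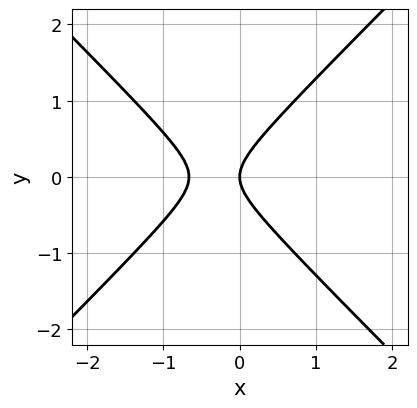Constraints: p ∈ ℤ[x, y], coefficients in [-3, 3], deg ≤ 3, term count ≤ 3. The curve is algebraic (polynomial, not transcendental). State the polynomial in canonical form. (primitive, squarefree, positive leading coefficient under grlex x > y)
3*x^2 - 3*y^2 + 2*x

(a) deg p = 2.
(b) Symmetries: it's symmetric under y → −y, forcing even powers of y.
(c) Against the integer gridlines: one x-axis crossing is at x = 0; it crosses the y-axis at the gridline y = 0.
(d) Matching integer coefficients to the picture gives p.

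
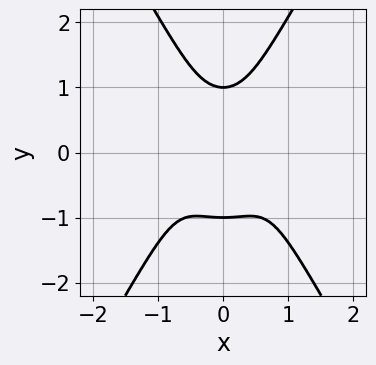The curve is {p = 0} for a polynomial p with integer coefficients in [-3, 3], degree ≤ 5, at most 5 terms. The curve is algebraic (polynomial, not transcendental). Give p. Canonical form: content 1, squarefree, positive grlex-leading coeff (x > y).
3*x^4 + 2*x^2*y^2 - y^4 + 3*x^2*y + 1

The degree is 4 — a generic line meets the curve in up to 4 points.
Symmetries: the x ↦ −x reflection is a symmetry, so x appears only in even powers.
Observable constraints: among the integer gridlines, it crosses the y-axis at y ∈ {-1, 1}; it misses every integer gridline on the x-axis.
The integer polynomial consistent with all of this is the stated p.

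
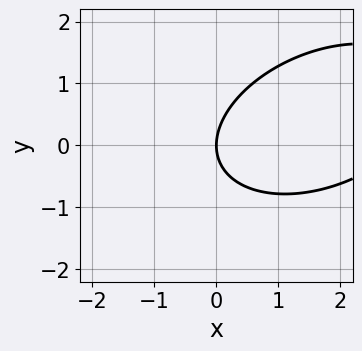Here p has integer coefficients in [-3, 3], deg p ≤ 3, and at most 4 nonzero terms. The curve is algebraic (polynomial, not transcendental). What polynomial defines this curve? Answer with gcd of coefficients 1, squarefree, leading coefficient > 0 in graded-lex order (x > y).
x^2 - x*y + 2*y^2 - 3*x

(a) Degree: a generic line meets the curve in up to 2 points, so deg p = 2.
(b) Observable constraints: it crosses the y-axis at the gridline y = 0; it crosses the x-axis at the gridline x = 0.
(c) These observations pin down the coefficients.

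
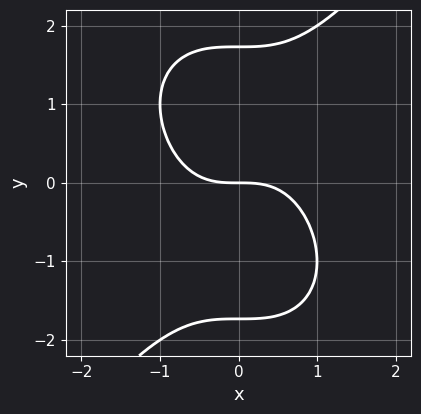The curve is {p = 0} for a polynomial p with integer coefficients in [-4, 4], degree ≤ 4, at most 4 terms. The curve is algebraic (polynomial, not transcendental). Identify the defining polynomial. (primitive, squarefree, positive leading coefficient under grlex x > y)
deg p = 3.
Observable constraints: one y-axis crossing is at y = 0; one x-axis crossing is at x = 0.
These observations pin down the coefficients.

2*x^3 - y^3 + 3*y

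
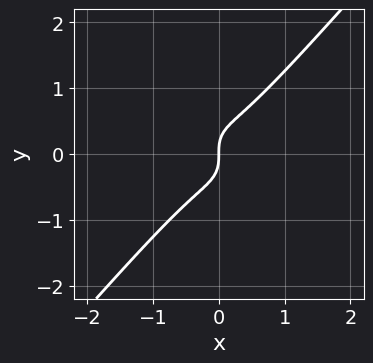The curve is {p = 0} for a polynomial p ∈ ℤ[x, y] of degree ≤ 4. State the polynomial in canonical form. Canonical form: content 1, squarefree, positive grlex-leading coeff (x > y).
3*x^3 - 2*y^3 + x

First, the degree is 3 — no degree-2 curve has this shape.
Then, reading off the gridlines: it crosses the x-axis at the gridline x = 0; it crosses the y-axis at the gridline y = 0.
Finally, putting this together gives p.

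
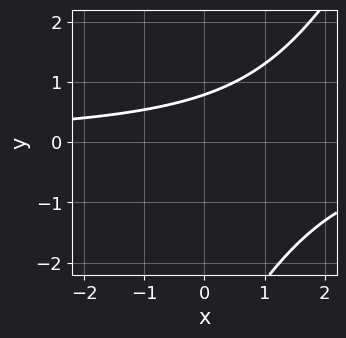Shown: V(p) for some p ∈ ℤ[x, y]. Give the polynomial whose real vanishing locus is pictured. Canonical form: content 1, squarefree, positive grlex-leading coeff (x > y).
2*x*y - y^2 - 3*y + 3

1. deg p = 2.
2. Observable constraints: the curve avoids every integer x-axis point in the box.
3. Putting this together gives p.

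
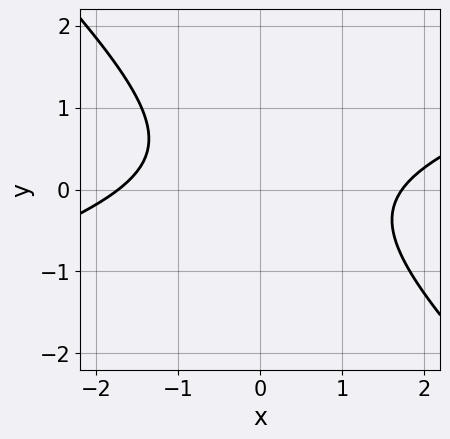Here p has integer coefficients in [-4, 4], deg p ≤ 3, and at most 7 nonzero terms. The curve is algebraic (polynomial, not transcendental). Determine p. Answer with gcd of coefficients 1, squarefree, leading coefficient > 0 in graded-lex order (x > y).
Degree: a generic line meets the curve in up to 2 points, so deg p = 2.
Observable constraints: no y-intercept at any integer in the box.
Assembling these constraints gives the stated polynomial.

x^2 - 2*x*y - 3*y^2 + y - 3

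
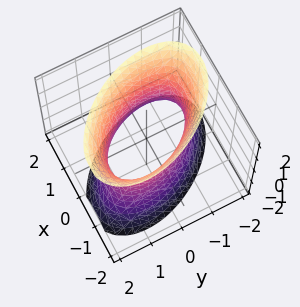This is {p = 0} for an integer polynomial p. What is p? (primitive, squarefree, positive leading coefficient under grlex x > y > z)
(a) deg p = 2. No degree-1 surface has this shape.
(b) Reading off the gridlines: no z-intercept at any integer in the box; among the integer gridlines, it crosses the x-axis at x ∈ {-1, 1}.
(c) Together with the visible shape, these determine p as stated.

3*x^2 + 2*x*y + 2*y^2 - z^2 - 3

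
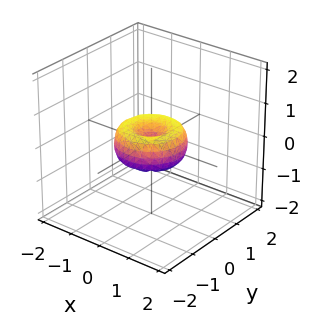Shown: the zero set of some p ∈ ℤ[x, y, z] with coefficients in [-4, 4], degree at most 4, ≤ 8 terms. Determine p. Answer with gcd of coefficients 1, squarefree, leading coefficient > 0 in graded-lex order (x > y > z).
x^4 + 2*x^2*y^2 + y^4 - x^2 - y^2 + z^2

First, deg p = 4.
Then, symmetries: rotational symmetry about the z-axis ⇒ p depends on x, y only through x² + y².
Then, from the visible intercepts: among the integer gridlines, it crosses the x-axis at x ∈ {-1, 0, 1}; a circular section at z = 0 has radius exactly 1; among the integer gridlines, it crosses the y-axis at y ∈ {-1, 0, 1}.
Finally, fitting integer coefficients to these (and the overall shape) gives p.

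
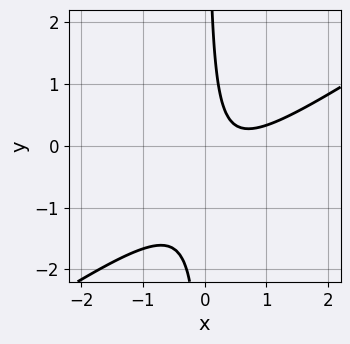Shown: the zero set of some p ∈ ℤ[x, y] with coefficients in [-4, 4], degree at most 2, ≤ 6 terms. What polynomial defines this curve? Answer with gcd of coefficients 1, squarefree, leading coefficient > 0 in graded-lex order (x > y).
2*x^2 - 3*x*y - 2*x + 1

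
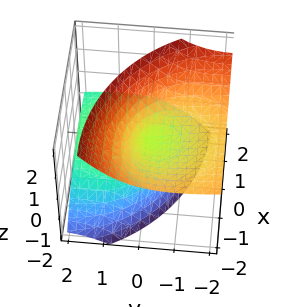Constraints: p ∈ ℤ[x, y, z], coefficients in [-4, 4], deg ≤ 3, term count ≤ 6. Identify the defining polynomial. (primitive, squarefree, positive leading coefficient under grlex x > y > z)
x^2 + 2*x*z + y^2 + 3*y*z - 2*z^2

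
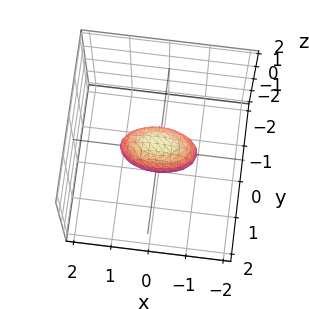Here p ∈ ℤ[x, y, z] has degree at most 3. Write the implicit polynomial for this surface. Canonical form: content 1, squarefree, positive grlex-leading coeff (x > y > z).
(a) Degree: a closed, bounded, convex surface; a quadric, so deg p = 2.
(b) Symmetries: the z ↦ −z reflection is a symmetry, so z appears only in even powers; it's symmetric under y → −y, forcing even powers of y; the x ↦ −x reflection is a symmetry, so x appears only in even powers.
(c) Observable constraints: the x-axis gridline crossings are at x ∈ {-1, 1}.
(d) Assembling these constraints gives the stated polynomial.

x^2 + 3*y^2 + 2*z^2 - 1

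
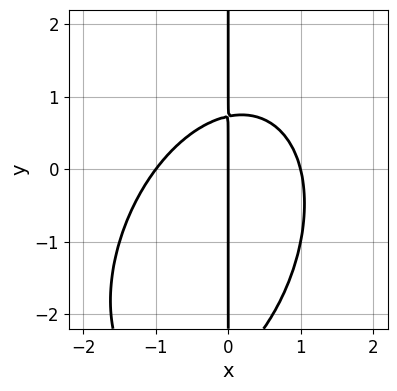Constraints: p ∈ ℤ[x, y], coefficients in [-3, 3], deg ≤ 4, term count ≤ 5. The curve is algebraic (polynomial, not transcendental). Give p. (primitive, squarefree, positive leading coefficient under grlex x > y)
deg p = 3. No degree-2 curve has this shape.
Observable constraints: among the integer gridlines, it crosses the x-axis at x ∈ {-1, 0, 1}; the visible y-axis segment lies entirely on the curve.
Putting this together gives p.

2*x^3 - x^2*y + x*y^2 + 2*x*y - 2*x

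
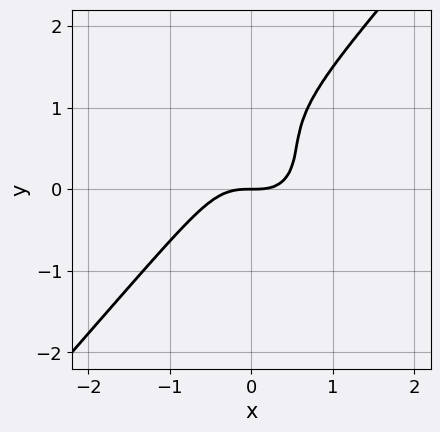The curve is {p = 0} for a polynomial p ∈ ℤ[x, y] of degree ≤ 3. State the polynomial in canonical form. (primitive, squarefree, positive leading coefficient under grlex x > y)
(a) deg p = 3. No degree-2 curve has this shape.
(b) Against the integer gridlines: it crosses the y-axis at the gridline y = 0; it meets the x-axis at x = 0 (among the integer gridlines).
(c) Solving for integer coefficients yields p as stated.

3*x^3 - 2*y^3 + 3*y^2 - 2*y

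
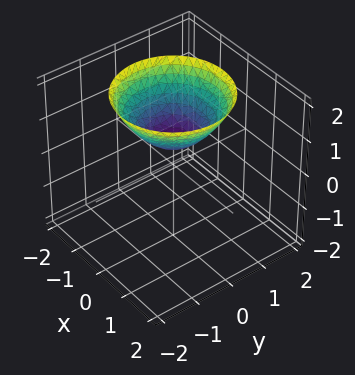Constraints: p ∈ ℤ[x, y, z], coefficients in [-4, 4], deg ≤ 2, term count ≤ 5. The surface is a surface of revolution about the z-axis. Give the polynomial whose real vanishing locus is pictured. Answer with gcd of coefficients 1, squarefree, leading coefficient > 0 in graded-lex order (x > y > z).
First, deg p = 2. The shape is more complex than any degree-1 surface.
Then, symmetries: rotational symmetry about the z-axis ⇒ p depends on x, y only through x² + y².
Next, against the integer gridlines: a circular section at z = 2 has radius between 1 and 2; it misses every integer gridline on the y-axis.
Finally, putting this together gives p.

2*x^2 + 2*y^2 - 3*z + 2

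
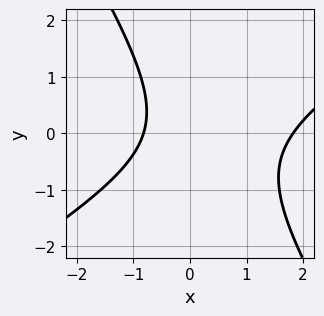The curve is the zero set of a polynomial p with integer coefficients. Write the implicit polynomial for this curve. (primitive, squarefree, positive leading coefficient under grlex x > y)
1. Degree: no degree-1 curve has this shape, so deg p = 2.
2. Reading off the gridlines: the curve avoids every integer y-axis point in the box.
3. The integer polynomial consistent with all of this is the stated p.

2*x^2 - 2*x*y - 2*y^2 - 2*x - 3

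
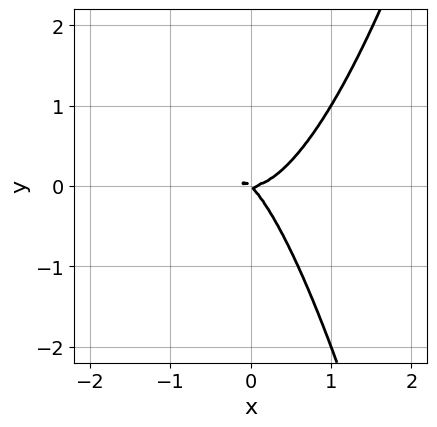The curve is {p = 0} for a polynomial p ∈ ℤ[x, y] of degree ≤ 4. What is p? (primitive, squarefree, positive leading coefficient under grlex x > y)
2*x^3 - x*y - y^2

First, degree: the shape is more complex than any degree-2 curve, so deg p = 3.
Then, against the integer gridlines: it meets the x-axis at x = 0 (among the integer gridlines); one y-axis crossing is at y = 0.
Finally, putting this together gives p.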